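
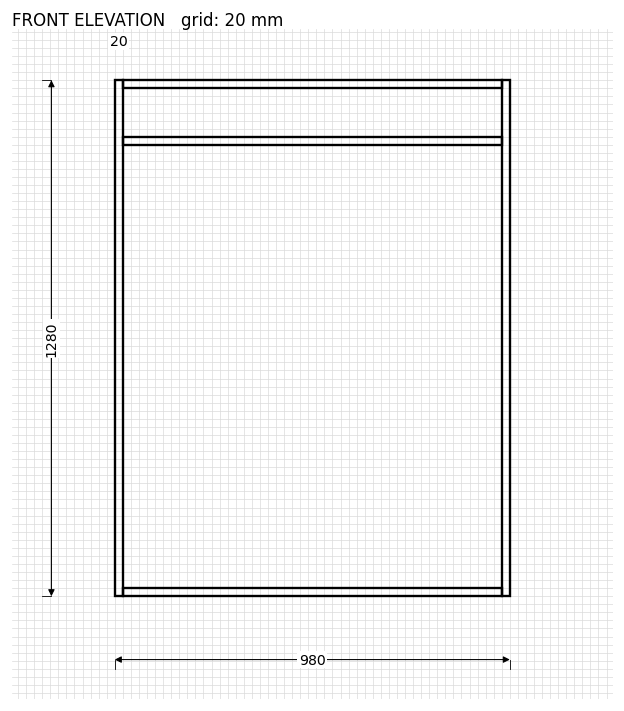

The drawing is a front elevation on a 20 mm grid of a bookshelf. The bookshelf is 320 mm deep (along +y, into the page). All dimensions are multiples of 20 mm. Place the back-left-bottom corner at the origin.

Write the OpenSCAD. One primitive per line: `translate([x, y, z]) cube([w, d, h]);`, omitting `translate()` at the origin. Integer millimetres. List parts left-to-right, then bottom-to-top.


cube([20, 320, 1280]);
translate([20, 0, 0]) cube([940, 320, 20]);
translate([20, 0, 1120]) cube([940, 320, 20]);
translate([20, 0, 1260]) cube([940, 320, 20]);
translate([960, 0, 0]) cube([20, 320, 1280]);


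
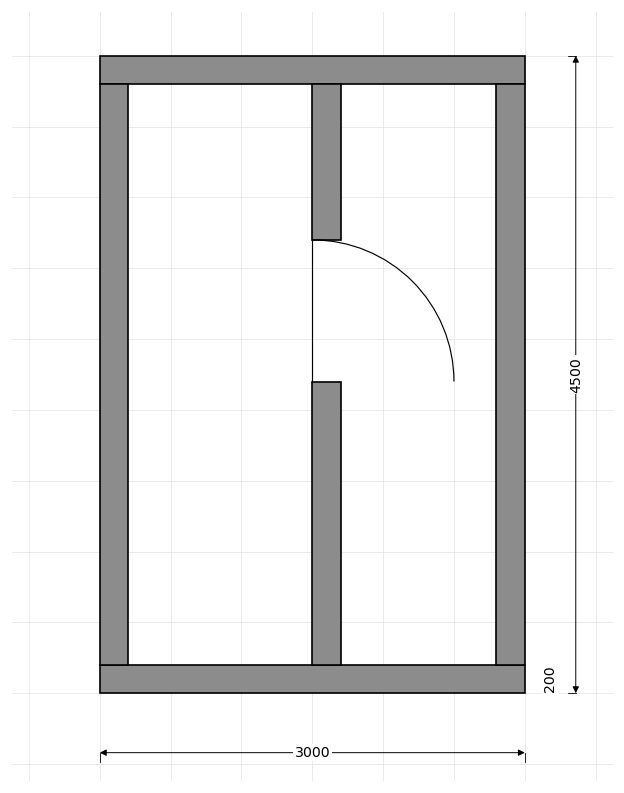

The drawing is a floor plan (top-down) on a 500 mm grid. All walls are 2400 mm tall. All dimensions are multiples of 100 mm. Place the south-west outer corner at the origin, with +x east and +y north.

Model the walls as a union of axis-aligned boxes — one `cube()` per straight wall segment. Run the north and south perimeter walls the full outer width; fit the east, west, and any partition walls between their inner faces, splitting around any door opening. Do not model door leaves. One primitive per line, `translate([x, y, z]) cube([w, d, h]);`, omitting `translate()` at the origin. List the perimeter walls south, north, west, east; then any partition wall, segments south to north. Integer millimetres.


cube([3000, 200, 2400]);
translate([0, 4300, 0]) cube([3000, 200, 2400]);
translate([0, 200, 0]) cube([200, 4100, 2400]);
translate([2800, 200, 0]) cube([200, 4100, 2400]);
translate([1500, 200, 0]) cube([200, 2000, 2400]);
translate([1500, 3200, 0]) cube([200, 1100, 2400]);


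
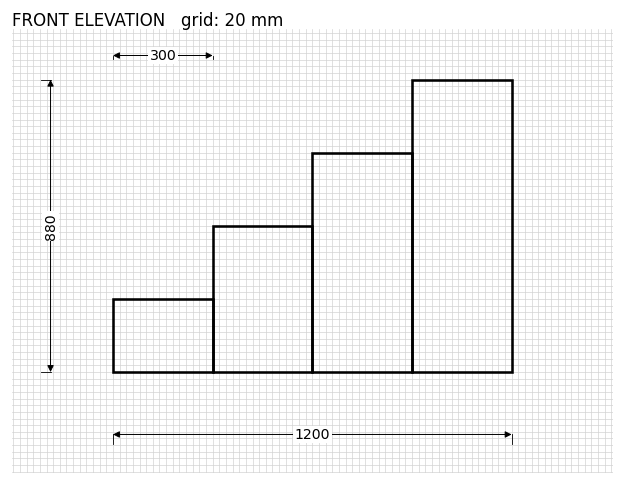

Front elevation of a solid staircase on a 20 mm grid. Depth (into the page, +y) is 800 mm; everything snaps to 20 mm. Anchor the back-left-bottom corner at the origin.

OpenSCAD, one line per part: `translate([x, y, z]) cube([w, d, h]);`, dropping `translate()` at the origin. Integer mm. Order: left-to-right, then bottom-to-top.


cube([300, 800, 220]);
translate([300, 0, 0]) cube([300, 800, 440]);
translate([600, 0, 0]) cube([300, 800, 660]);
translate([900, 0, 0]) cube([300, 800, 880]);


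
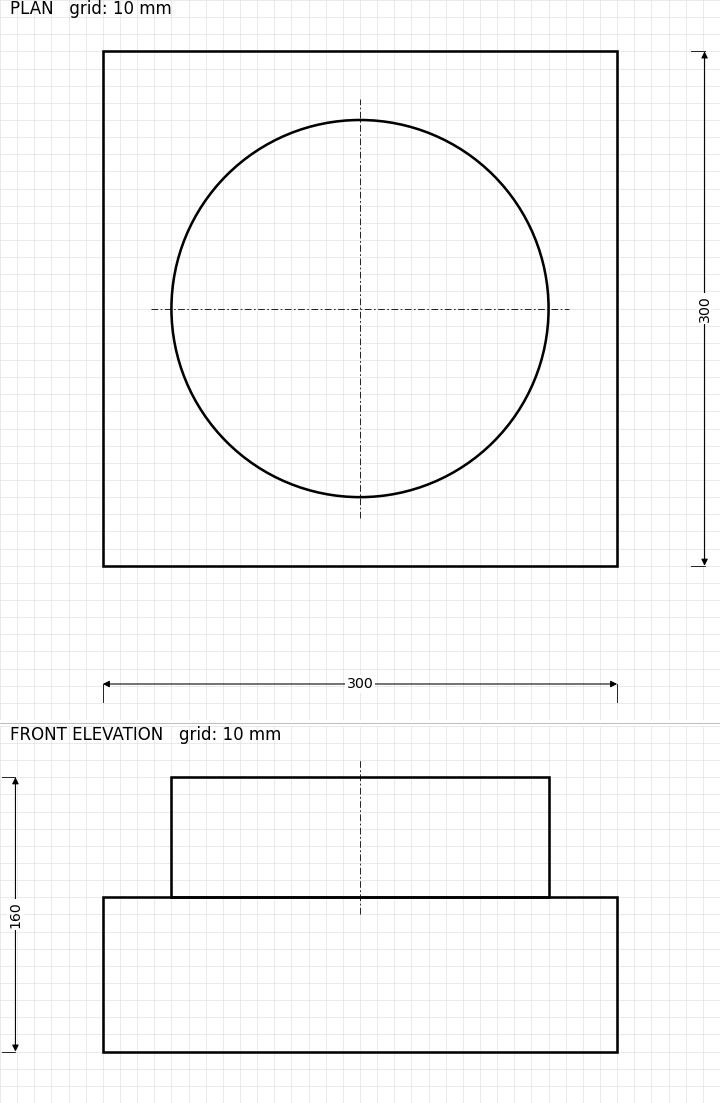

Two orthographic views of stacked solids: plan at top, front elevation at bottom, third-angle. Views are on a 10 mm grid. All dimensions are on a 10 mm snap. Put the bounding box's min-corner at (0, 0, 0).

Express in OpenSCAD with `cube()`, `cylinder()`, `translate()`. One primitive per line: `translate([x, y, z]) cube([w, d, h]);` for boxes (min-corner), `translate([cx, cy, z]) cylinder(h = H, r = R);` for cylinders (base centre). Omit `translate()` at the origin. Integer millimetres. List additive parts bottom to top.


cube([300, 300, 90]);
translate([150, 150, 90]) cylinder(h = 70, r = 110);


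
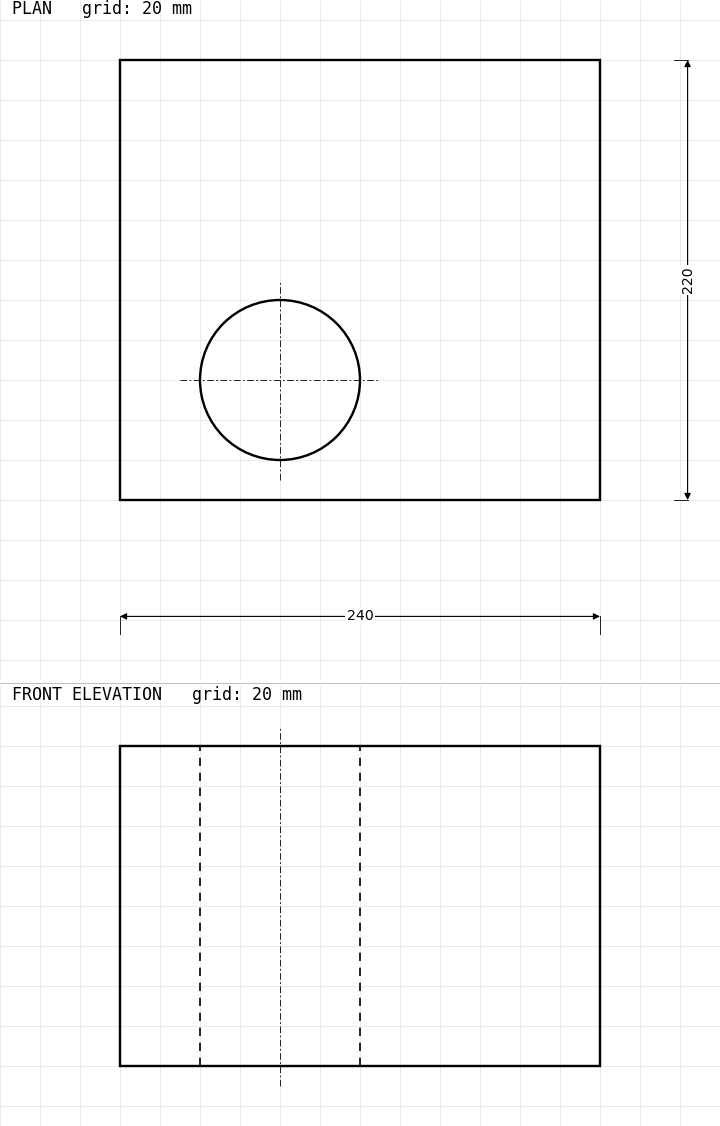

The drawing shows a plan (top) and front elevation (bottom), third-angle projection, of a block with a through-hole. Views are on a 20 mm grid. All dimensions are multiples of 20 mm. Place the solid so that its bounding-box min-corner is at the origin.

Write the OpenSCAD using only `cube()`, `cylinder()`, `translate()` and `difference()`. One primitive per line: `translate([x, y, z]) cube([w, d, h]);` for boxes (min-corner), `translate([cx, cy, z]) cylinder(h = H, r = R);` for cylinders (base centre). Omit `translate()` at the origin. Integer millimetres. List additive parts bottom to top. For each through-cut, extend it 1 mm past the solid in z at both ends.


difference() {
  cube([240, 220, 160]);
  translate([80, 60, -1]) cylinder(h = 162, r = 40);
}


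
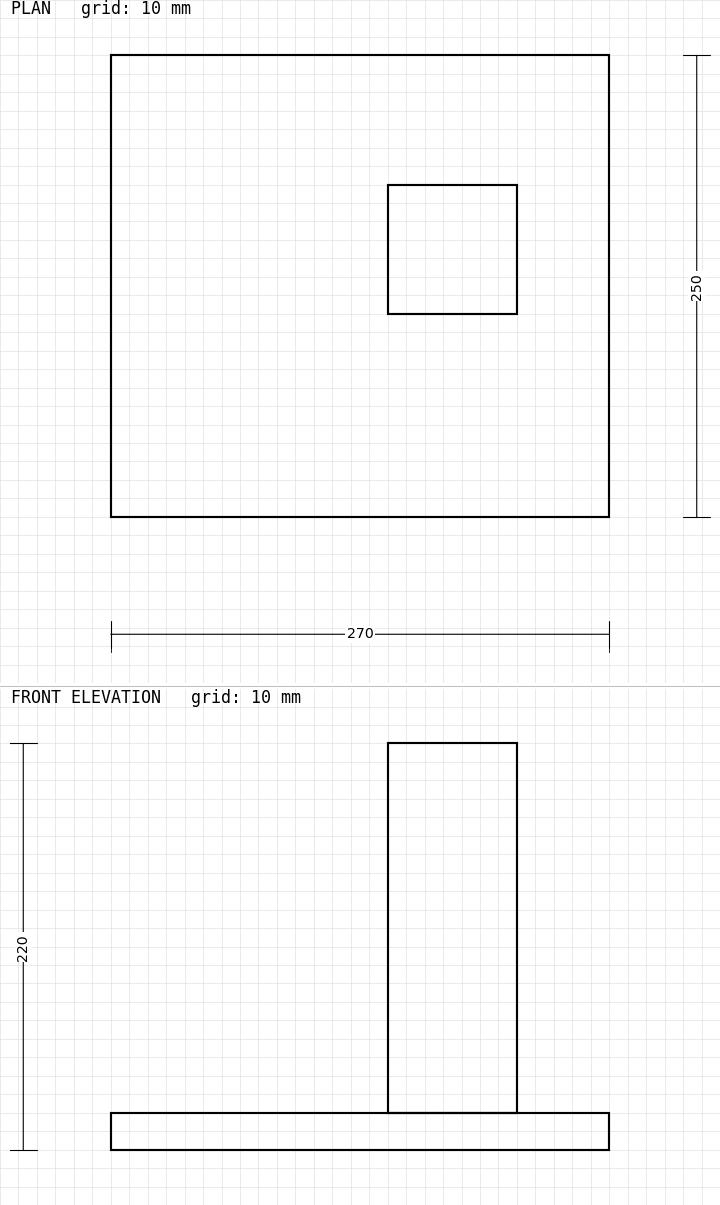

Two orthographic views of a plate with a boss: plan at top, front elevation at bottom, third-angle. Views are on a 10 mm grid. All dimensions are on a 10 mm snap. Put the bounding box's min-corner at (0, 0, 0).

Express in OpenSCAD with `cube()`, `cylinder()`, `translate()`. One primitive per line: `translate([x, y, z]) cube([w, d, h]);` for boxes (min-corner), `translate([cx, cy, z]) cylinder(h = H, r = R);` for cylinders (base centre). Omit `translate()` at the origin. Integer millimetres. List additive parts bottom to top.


cube([270, 250, 20]);
translate([150, 110, 20]) cube([70, 70, 200]);


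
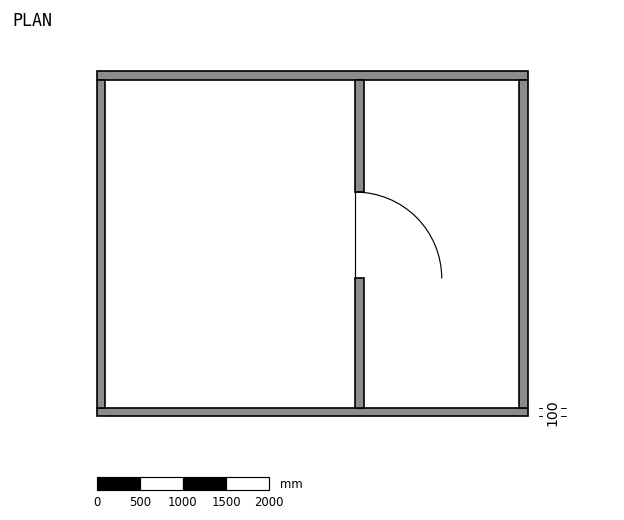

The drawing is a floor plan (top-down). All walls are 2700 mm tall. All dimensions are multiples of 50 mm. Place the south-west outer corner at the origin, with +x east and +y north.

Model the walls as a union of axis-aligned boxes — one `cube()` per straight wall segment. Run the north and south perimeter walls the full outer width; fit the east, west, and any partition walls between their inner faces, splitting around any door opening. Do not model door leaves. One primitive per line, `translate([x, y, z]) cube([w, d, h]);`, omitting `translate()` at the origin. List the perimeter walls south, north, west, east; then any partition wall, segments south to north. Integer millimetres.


cube([5000, 100, 2700]);
translate([0, 3900, 0]) cube([5000, 100, 2700]);
translate([0, 100, 0]) cube([100, 3800, 2700]);
translate([4900, 100, 0]) cube([100, 3800, 2700]);
translate([3000, 100, 0]) cube([100, 1500, 2700]);
translate([3000, 2600, 0]) cube([100, 1300, 2700]);


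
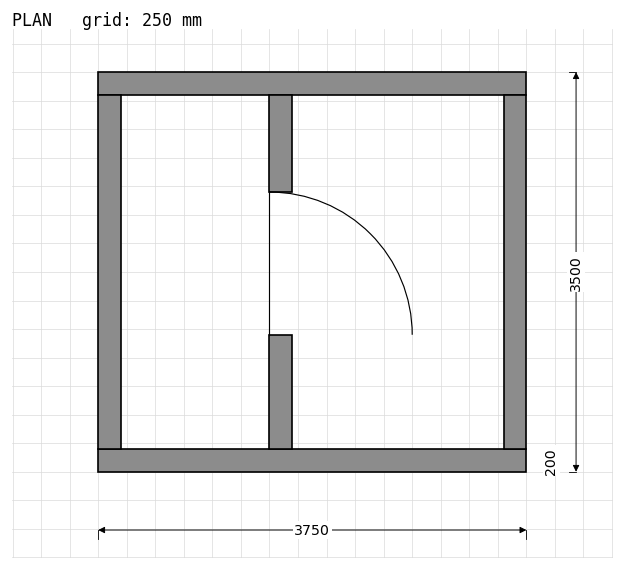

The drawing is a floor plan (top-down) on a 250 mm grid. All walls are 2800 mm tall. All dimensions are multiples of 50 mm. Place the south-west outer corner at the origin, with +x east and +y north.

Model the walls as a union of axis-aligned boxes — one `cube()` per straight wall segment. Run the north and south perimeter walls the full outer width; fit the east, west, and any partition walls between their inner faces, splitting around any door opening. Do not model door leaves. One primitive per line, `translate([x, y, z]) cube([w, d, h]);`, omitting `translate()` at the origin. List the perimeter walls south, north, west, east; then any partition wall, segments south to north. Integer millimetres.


cube([3750, 200, 2800]);
translate([0, 3300, 0]) cube([3750, 200, 2800]);
translate([0, 200, 0]) cube([200, 3100, 2800]);
translate([3550, 200, 0]) cube([200, 3100, 2800]);
translate([1500, 200, 0]) cube([200, 1000, 2800]);
translate([1500, 2450, 0]) cube([200, 850, 2800]);


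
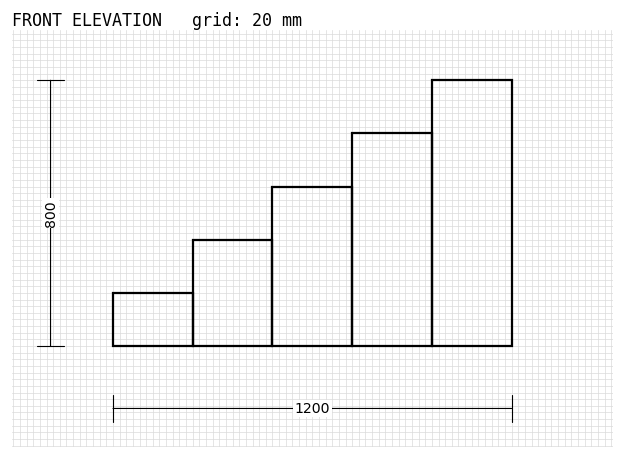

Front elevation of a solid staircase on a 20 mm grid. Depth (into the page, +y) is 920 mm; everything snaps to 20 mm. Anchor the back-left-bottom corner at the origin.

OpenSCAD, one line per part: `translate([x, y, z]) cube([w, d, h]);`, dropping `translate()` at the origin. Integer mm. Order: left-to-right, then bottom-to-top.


cube([240, 920, 160]);
translate([240, 0, 0]) cube([240, 920, 320]);
translate([480, 0, 0]) cube([240, 920, 480]);
translate([720, 0, 0]) cube([240, 920, 640]);
translate([960, 0, 0]) cube([240, 920, 800]);


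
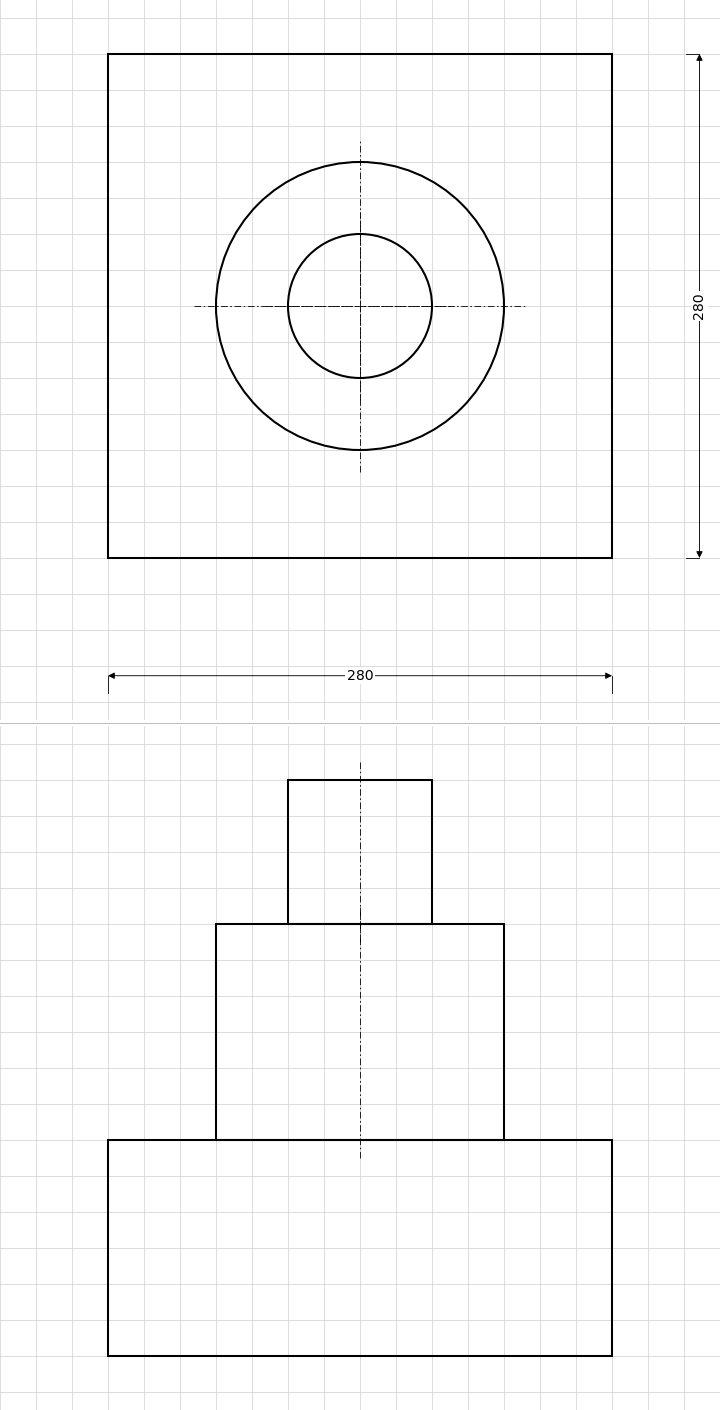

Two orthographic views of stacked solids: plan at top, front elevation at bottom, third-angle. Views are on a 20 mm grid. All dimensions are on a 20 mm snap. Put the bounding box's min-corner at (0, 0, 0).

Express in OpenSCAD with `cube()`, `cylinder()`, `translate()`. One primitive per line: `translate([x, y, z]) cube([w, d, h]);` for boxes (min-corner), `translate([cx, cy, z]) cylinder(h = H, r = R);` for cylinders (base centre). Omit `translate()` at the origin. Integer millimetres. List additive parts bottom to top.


cube([280, 280, 120]);
translate([140, 140, 120]) cylinder(h = 120, r = 80);
translate([140, 140, 240]) cylinder(h = 80, r = 40);


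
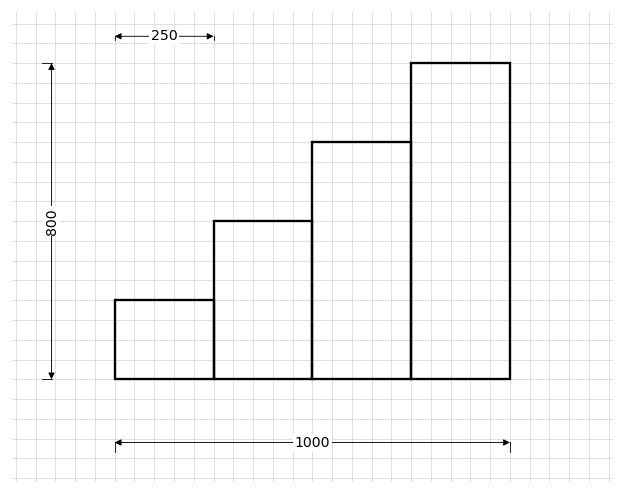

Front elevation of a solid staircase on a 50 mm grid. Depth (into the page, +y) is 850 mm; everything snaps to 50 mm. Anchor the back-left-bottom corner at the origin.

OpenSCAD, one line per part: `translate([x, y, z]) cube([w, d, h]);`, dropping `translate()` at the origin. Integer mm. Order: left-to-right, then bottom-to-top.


cube([250, 850, 200]);
translate([250, 0, 0]) cube([250, 850, 400]);
translate([500, 0, 0]) cube([250, 850, 600]);
translate([750, 0, 0]) cube([250, 850, 800]);


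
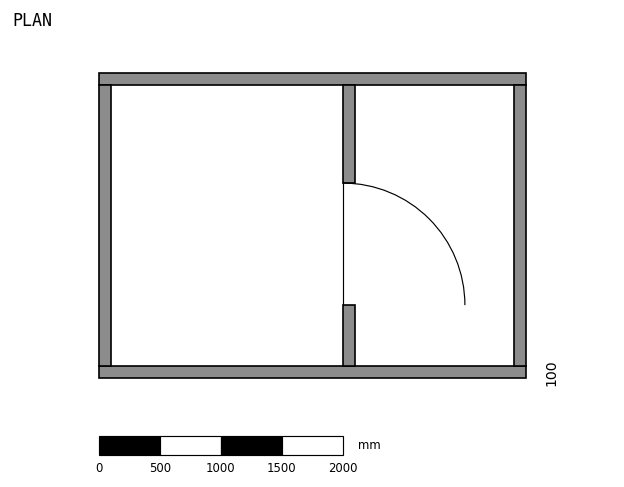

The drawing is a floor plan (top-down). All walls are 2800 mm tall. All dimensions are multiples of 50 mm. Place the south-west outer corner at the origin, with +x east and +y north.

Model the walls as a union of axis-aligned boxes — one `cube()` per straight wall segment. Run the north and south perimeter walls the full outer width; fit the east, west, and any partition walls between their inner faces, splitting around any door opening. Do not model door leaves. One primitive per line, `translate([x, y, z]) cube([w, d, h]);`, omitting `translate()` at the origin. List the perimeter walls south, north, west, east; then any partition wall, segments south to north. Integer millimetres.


cube([3500, 100, 2800]);
translate([0, 2400, 0]) cube([3500, 100, 2800]);
translate([0, 100, 0]) cube([100, 2300, 2800]);
translate([3400, 100, 0]) cube([100, 2300, 2800]);
translate([2000, 100, 0]) cube([100, 500, 2800]);
translate([2000, 1600, 0]) cube([100, 800, 2800]);


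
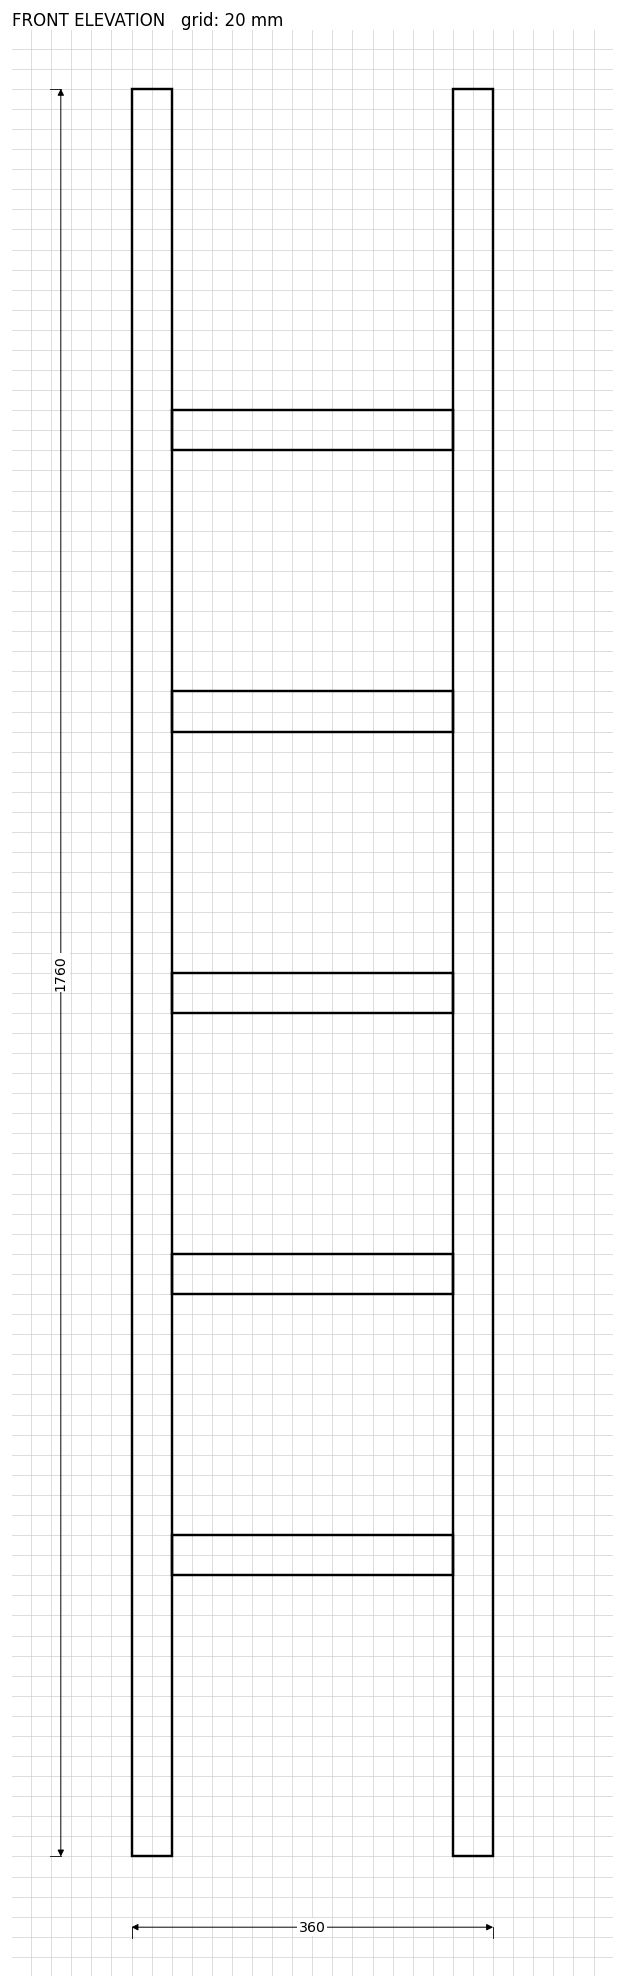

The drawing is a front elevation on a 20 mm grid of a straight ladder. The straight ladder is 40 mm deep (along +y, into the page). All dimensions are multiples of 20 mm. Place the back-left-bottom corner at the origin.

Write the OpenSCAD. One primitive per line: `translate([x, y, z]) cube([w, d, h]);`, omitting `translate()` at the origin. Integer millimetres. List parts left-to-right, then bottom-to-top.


cube([40, 40, 1760]);
translate([40, 0, 280]) cube([280, 40, 40]);
translate([40, 0, 560]) cube([280, 40, 40]);
translate([40, 0, 840]) cube([280, 40, 40]);
translate([40, 0, 1120]) cube([280, 40, 40]);
translate([40, 0, 1400]) cube([280, 40, 40]);
translate([320, 0, 0]) cube([40, 40, 1760]);


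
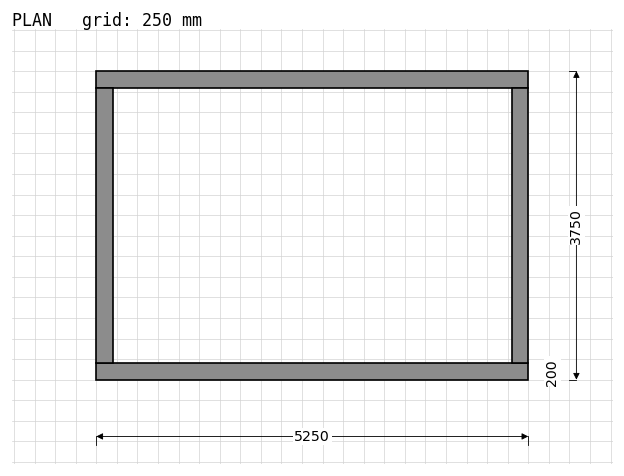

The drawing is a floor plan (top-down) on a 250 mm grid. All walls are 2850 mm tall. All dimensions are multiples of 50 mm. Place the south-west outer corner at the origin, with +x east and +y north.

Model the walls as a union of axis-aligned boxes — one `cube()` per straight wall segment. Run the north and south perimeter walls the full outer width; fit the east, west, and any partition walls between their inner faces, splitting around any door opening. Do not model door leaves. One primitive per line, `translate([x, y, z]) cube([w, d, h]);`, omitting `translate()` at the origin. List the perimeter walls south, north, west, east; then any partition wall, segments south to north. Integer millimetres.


cube([5250, 200, 2850]);
translate([0, 3550, 0]) cube([5250, 200, 2850]);
translate([0, 200, 0]) cube([200, 3350, 2850]);
translate([5050, 200, 0]) cube([200, 3350, 2850]);


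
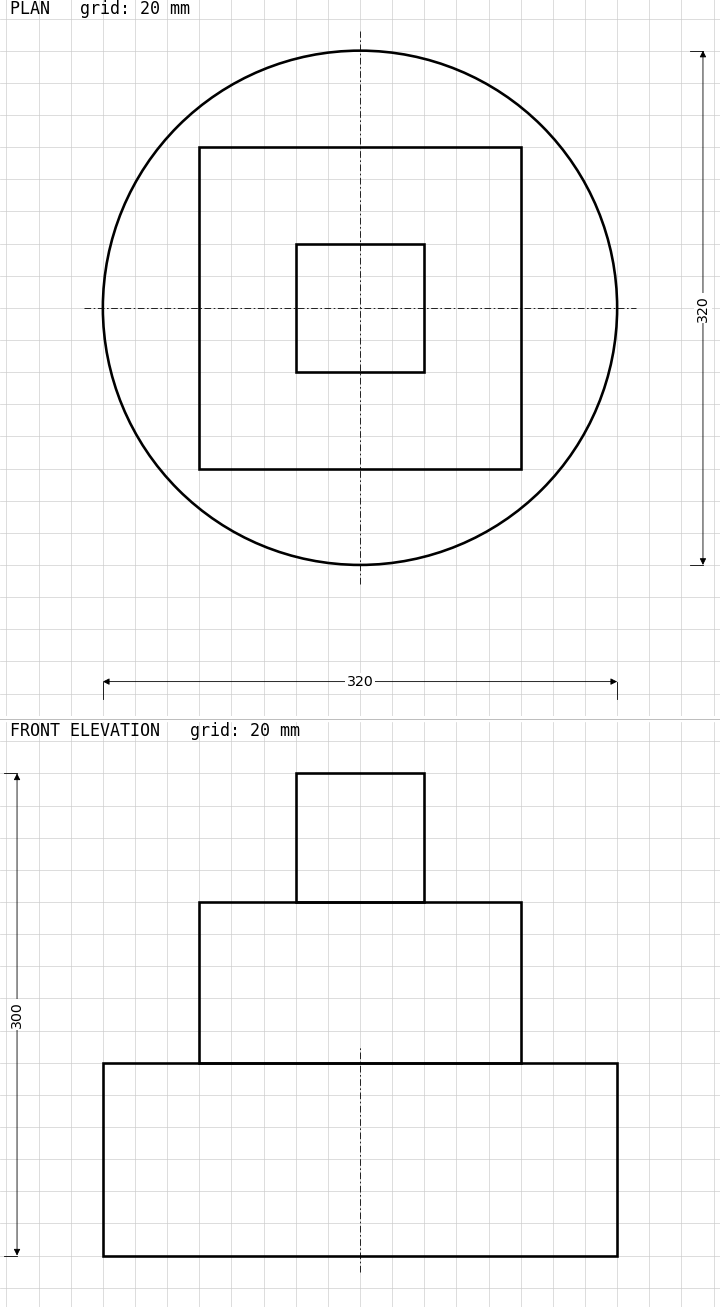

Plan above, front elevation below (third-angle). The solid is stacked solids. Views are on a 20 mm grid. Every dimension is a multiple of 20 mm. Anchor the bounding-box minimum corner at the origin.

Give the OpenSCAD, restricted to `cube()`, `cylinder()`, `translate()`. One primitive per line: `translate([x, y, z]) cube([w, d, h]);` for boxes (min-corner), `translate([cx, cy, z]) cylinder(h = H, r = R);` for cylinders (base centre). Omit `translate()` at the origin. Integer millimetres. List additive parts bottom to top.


translate([160, 160, 0]) cylinder(h = 120, r = 160);
translate([60, 60, 120]) cube([200, 200, 100]);
translate([120, 120, 220]) cube([80, 80, 80]);


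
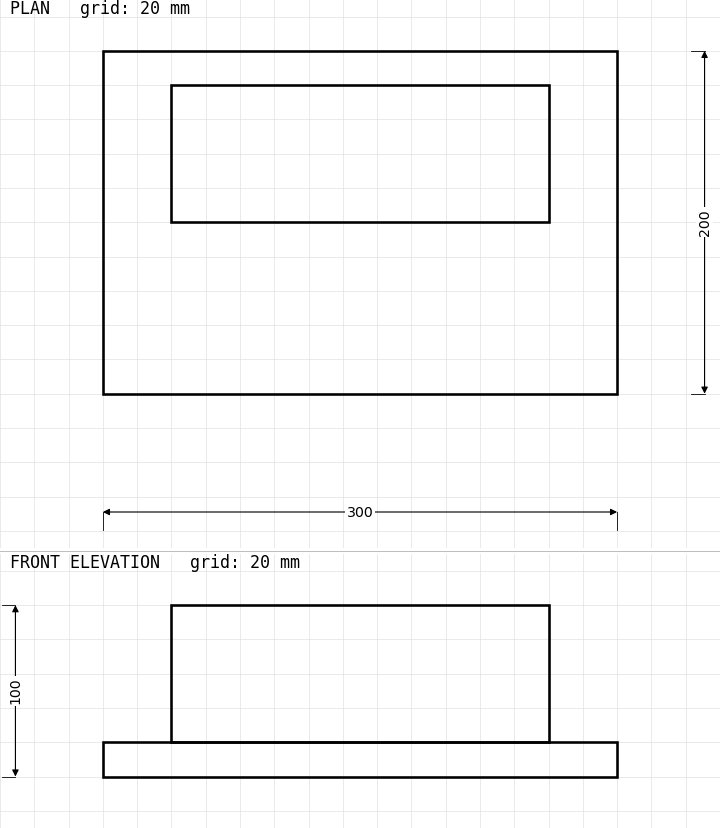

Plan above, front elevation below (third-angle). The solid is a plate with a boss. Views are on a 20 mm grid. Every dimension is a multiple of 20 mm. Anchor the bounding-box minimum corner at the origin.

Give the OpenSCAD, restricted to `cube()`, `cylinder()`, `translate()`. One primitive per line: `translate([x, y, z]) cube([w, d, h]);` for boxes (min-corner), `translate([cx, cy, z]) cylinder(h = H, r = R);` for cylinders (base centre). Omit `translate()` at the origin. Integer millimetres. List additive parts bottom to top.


cube([300, 200, 20]);
translate([40, 100, 20]) cube([220, 80, 80]);


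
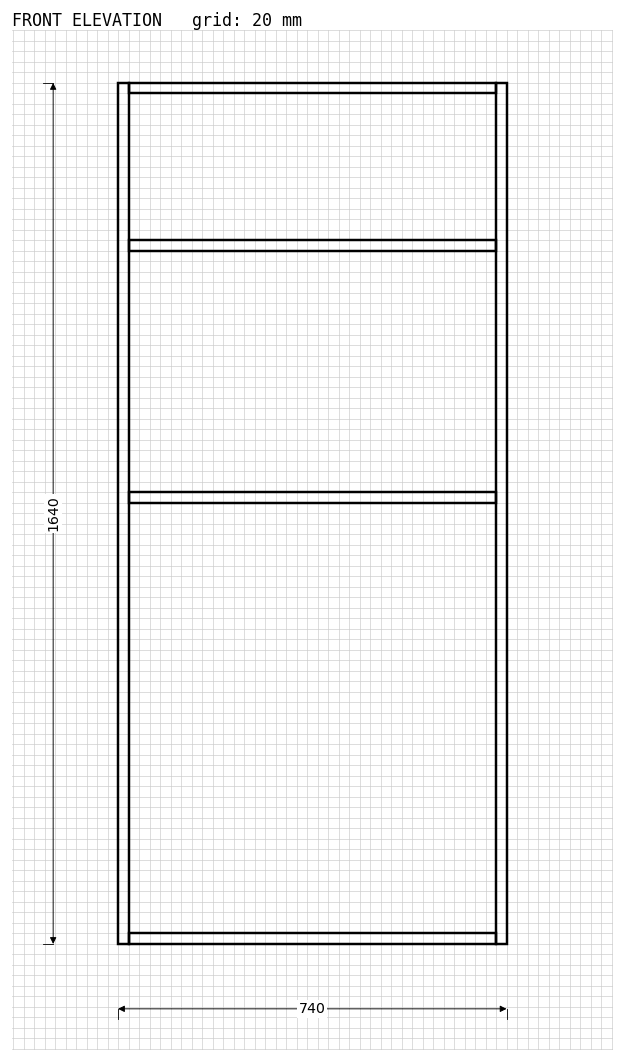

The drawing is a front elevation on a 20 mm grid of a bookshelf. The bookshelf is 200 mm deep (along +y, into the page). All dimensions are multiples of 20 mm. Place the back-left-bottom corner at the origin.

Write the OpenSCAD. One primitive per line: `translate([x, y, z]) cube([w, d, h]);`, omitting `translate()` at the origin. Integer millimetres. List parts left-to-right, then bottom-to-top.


cube([20, 200, 1640]);
translate([20, 0, 0]) cube([700, 200, 20]);
translate([20, 0, 840]) cube([700, 200, 20]);
translate([20, 0, 1320]) cube([700, 200, 20]);
translate([20, 0, 1620]) cube([700, 200, 20]);
translate([720, 0, 0]) cube([20, 200, 1640]);


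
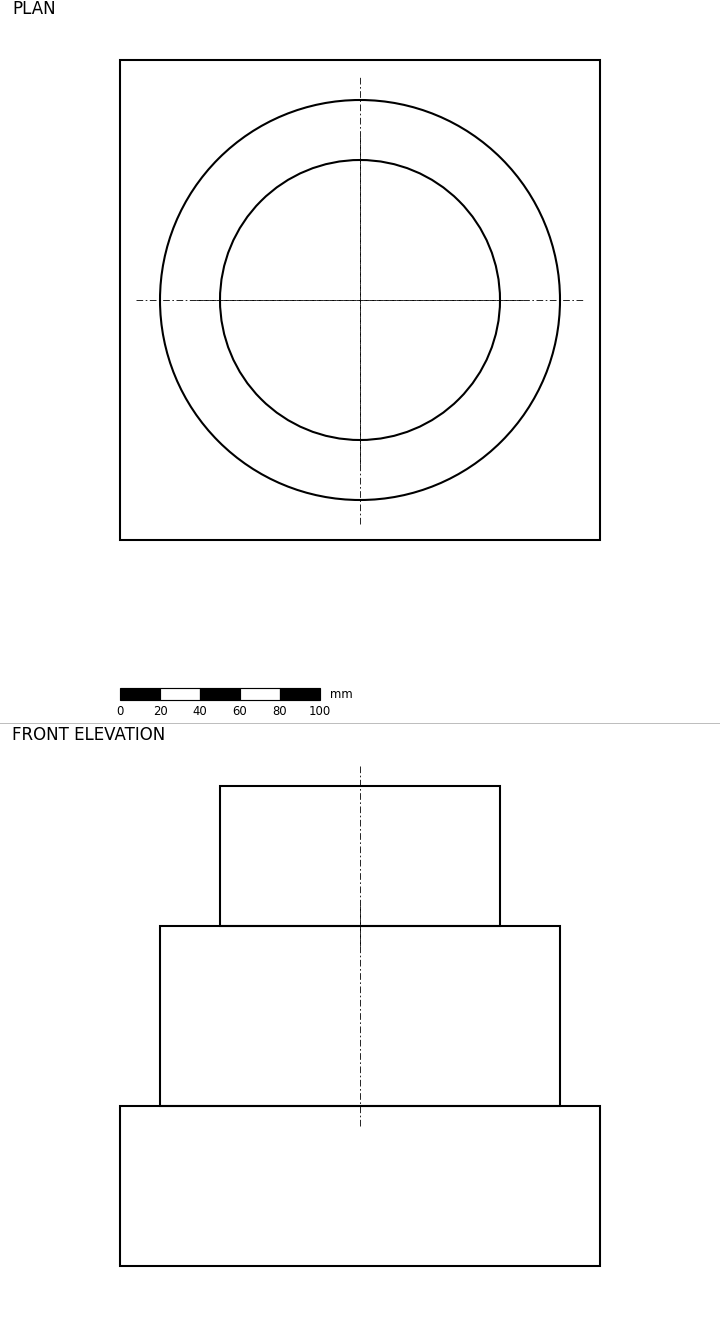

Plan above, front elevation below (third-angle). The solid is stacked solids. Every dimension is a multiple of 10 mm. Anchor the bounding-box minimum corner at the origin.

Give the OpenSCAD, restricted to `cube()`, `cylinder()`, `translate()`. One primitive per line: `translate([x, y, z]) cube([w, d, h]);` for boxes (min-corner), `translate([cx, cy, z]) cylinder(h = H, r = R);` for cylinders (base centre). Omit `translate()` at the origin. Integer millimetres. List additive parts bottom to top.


cube([240, 240, 80]);
translate([120, 120, 80]) cylinder(h = 90, r = 100);
translate([120, 120, 170]) cylinder(h = 70, r = 70);


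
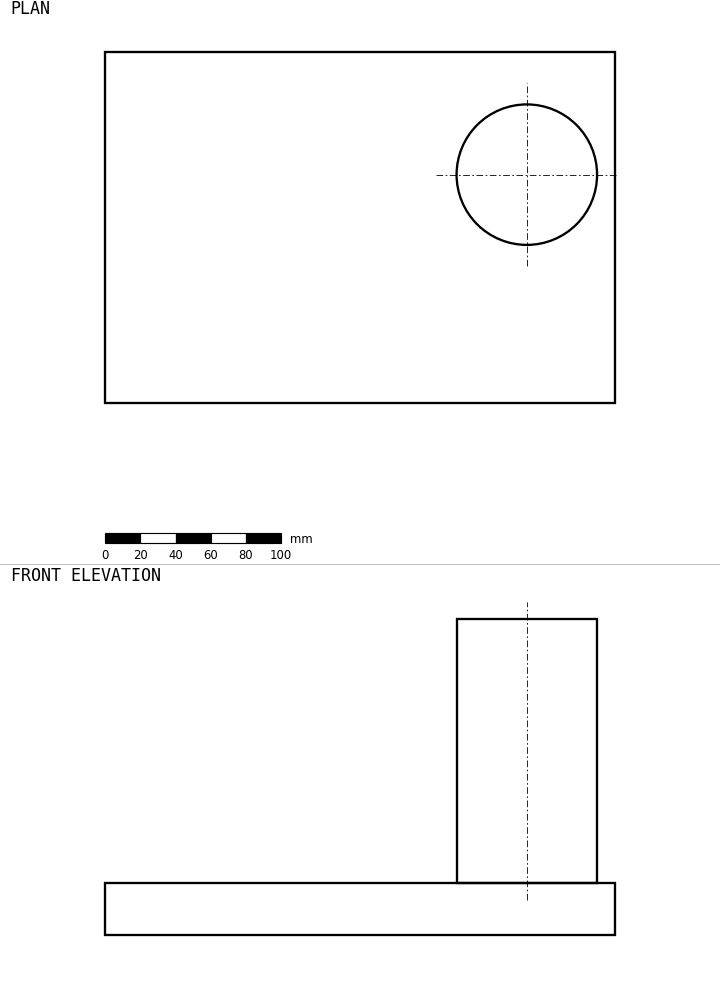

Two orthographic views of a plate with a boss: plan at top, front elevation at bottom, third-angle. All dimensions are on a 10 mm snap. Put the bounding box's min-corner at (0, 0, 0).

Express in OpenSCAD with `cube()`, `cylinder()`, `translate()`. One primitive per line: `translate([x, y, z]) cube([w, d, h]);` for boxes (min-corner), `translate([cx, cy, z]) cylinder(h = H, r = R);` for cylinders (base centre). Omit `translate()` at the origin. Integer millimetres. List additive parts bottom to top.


cube([290, 200, 30]);
translate([240, 130, 30]) cylinder(h = 150, r = 40);


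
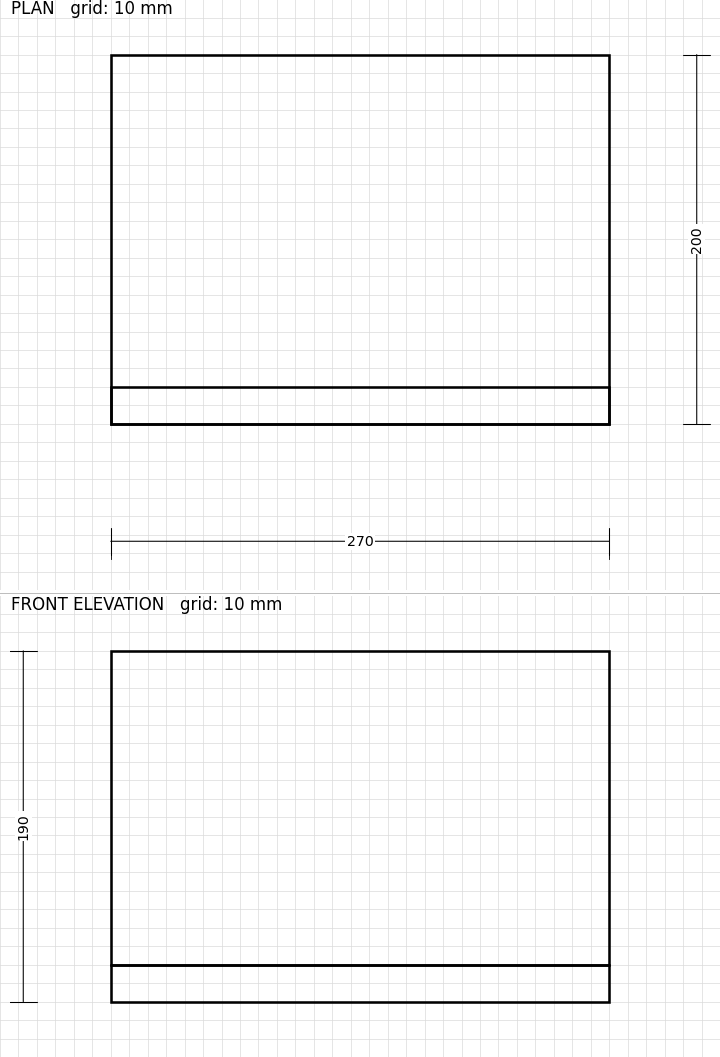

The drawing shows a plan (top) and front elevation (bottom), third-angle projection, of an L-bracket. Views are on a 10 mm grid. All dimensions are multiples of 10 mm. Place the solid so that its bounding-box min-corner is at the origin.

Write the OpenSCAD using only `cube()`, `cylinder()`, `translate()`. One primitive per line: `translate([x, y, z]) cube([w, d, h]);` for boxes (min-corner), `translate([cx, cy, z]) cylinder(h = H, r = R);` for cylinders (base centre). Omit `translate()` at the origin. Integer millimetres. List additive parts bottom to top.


cube([270, 200, 20]);
translate([0, 0, 20]) cube([270, 20, 170]);


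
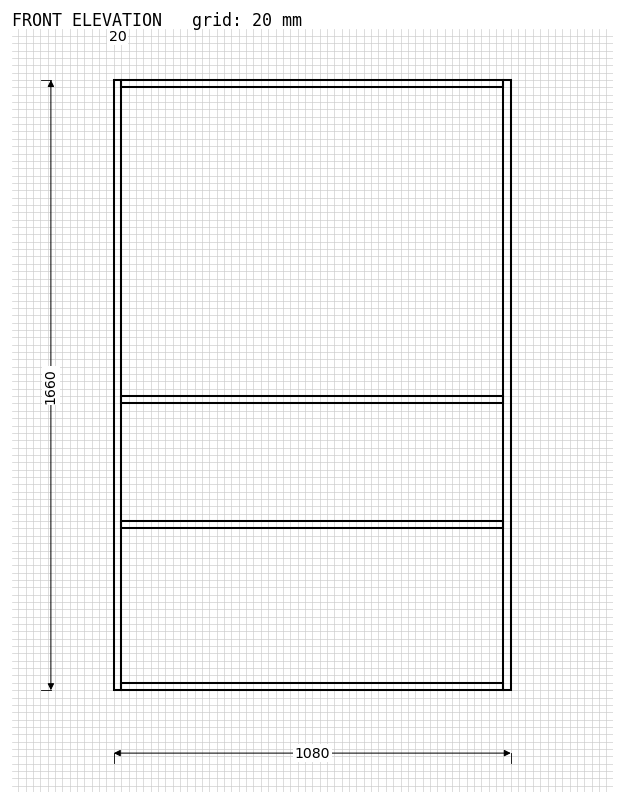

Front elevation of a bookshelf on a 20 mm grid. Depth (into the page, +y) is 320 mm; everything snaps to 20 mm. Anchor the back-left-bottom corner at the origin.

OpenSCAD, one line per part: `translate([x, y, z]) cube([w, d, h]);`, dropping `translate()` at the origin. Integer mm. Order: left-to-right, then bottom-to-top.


cube([20, 320, 1660]);
translate([20, 0, 0]) cube([1040, 320, 20]);
translate([20, 0, 440]) cube([1040, 320, 20]);
translate([20, 0, 780]) cube([1040, 320, 20]);
translate([20, 0, 1640]) cube([1040, 320, 20]);
translate([1060, 0, 0]) cube([20, 320, 1660]);


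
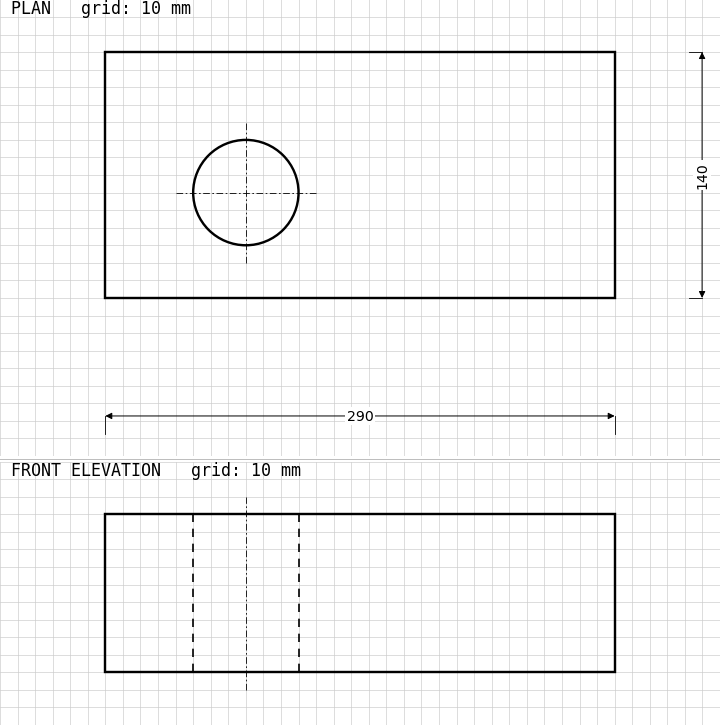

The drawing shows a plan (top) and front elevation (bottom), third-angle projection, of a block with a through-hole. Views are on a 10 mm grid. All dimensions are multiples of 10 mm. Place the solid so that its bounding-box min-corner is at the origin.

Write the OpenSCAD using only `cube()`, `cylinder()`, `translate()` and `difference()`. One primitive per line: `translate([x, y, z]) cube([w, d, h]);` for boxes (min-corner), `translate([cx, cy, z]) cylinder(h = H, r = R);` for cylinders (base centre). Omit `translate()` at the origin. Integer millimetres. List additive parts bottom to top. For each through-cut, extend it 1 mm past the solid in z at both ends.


difference() {
  cube([290, 140, 90]);
  translate([80, 60, -1]) cylinder(h = 92, r = 30);
}


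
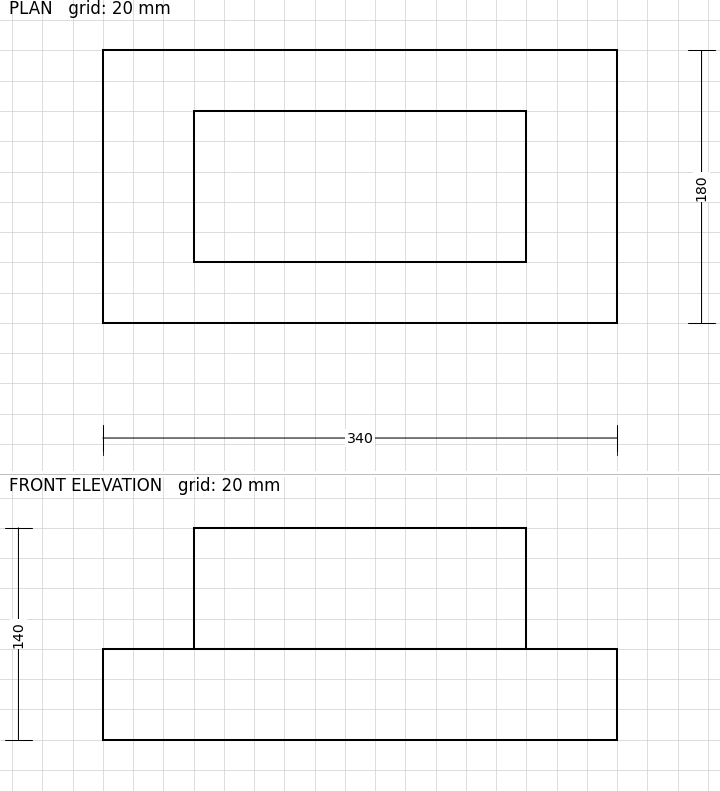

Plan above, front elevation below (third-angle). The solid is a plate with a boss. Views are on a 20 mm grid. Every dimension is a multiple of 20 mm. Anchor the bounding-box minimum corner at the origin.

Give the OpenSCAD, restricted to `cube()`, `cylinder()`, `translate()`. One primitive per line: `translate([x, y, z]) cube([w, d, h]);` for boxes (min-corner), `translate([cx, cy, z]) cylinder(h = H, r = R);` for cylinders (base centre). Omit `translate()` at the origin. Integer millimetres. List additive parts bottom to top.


cube([340, 180, 60]);
translate([60, 40, 60]) cube([220, 100, 80]);


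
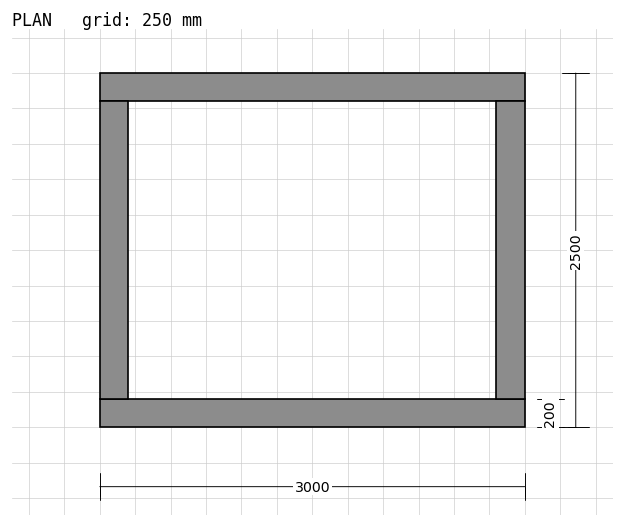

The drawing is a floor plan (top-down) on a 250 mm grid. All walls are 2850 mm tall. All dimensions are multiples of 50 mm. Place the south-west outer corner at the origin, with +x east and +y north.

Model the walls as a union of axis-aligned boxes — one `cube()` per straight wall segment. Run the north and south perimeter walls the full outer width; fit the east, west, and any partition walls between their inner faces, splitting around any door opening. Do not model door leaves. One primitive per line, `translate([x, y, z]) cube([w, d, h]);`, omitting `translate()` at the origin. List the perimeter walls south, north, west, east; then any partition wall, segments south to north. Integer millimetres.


cube([3000, 200, 2850]);
translate([0, 2300, 0]) cube([3000, 200, 2850]);
translate([0, 200, 0]) cube([200, 2100, 2850]);
translate([2800, 200, 0]) cube([200, 2100, 2850]);


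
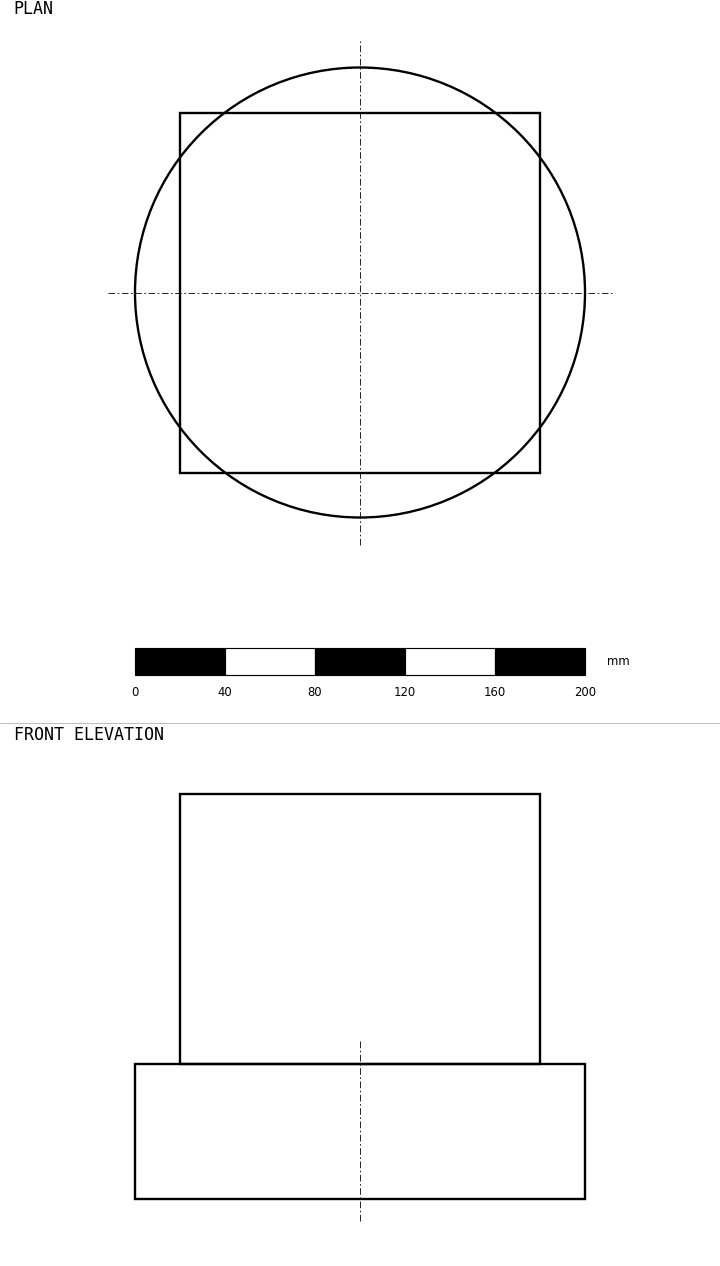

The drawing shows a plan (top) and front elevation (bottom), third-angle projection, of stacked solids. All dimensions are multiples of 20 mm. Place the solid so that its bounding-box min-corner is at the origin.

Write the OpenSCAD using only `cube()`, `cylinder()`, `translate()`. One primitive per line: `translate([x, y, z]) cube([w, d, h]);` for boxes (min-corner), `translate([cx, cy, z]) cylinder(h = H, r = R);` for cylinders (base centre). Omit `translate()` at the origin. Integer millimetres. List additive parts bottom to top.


translate([100, 100, 0]) cylinder(h = 60, r = 100);
translate([20, 20, 60]) cube([160, 160, 120]);


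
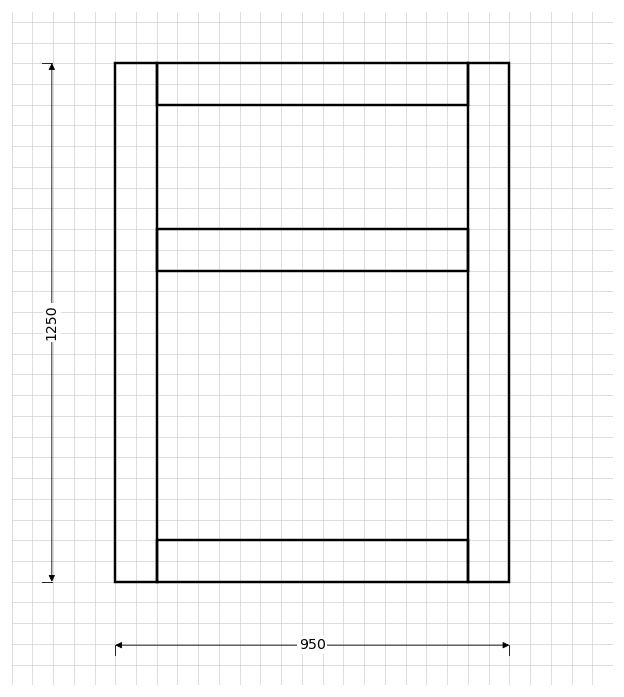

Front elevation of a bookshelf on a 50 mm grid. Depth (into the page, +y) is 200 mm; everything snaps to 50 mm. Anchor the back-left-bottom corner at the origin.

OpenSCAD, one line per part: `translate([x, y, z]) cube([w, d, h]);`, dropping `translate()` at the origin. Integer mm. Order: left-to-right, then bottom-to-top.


cube([100, 200, 1250]);
translate([100, 0, 0]) cube([750, 200, 100]);
translate([100, 0, 750]) cube([750, 200, 100]);
translate([100, 0, 1150]) cube([750, 200, 100]);
translate([850, 0, 0]) cube([100, 200, 1250]);


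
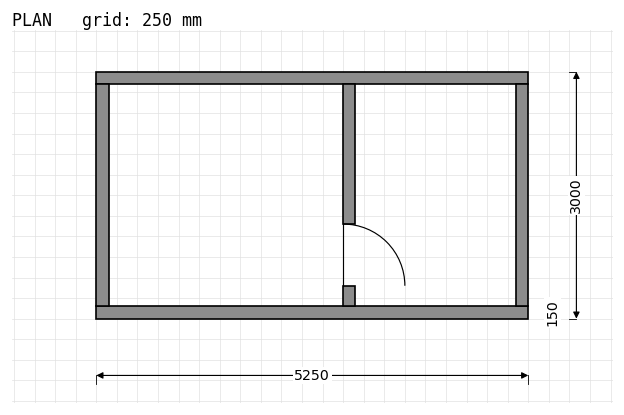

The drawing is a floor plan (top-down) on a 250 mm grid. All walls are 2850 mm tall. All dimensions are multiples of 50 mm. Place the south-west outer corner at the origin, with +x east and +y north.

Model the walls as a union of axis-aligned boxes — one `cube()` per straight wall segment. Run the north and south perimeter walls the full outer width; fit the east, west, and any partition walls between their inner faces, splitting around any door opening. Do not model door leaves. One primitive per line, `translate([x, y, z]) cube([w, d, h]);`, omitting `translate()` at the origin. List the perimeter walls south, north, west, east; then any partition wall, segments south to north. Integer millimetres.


cube([5250, 150, 2850]);
translate([0, 2850, 0]) cube([5250, 150, 2850]);
translate([0, 150, 0]) cube([150, 2700, 2850]);
translate([5100, 150, 0]) cube([150, 2700, 2850]);
translate([3000, 150, 0]) cube([150, 250, 2850]);
translate([3000, 1150, 0]) cube([150, 1700, 2850]);


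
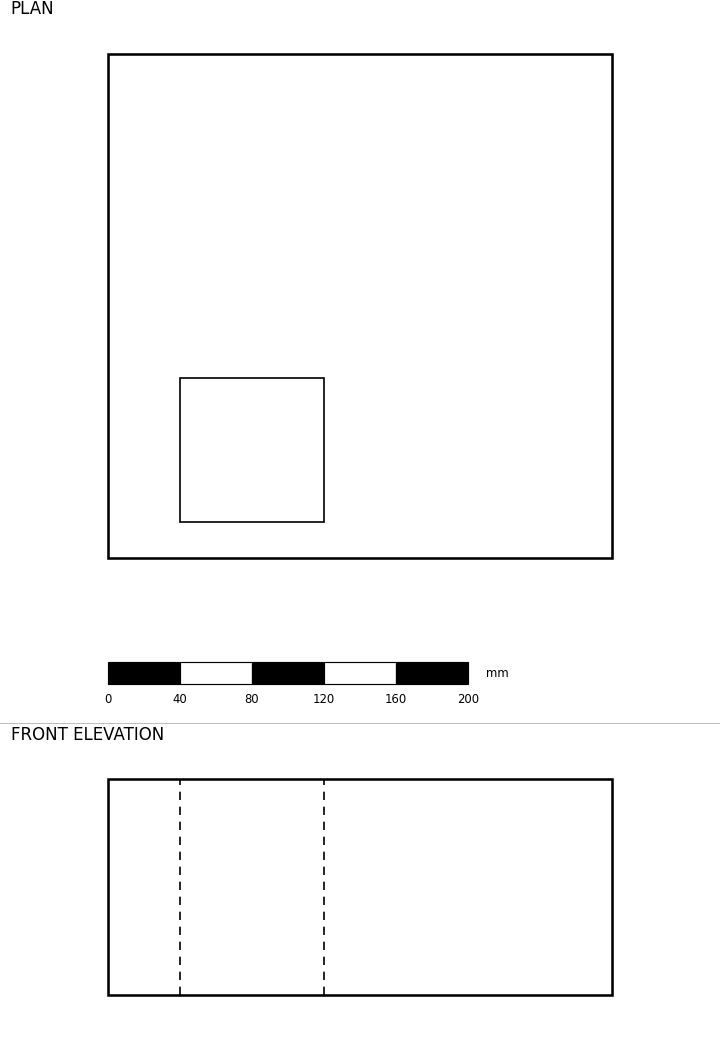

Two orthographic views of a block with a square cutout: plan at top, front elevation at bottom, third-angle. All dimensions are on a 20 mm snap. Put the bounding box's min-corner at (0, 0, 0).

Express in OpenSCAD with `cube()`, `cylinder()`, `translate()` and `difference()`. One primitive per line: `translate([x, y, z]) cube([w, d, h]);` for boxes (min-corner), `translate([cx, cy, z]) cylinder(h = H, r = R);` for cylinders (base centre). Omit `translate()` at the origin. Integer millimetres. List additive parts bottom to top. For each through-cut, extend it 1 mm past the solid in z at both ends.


difference() {
  cube([280, 280, 120]);
  translate([40, 20, -1]) cube([80, 80, 122]);
}


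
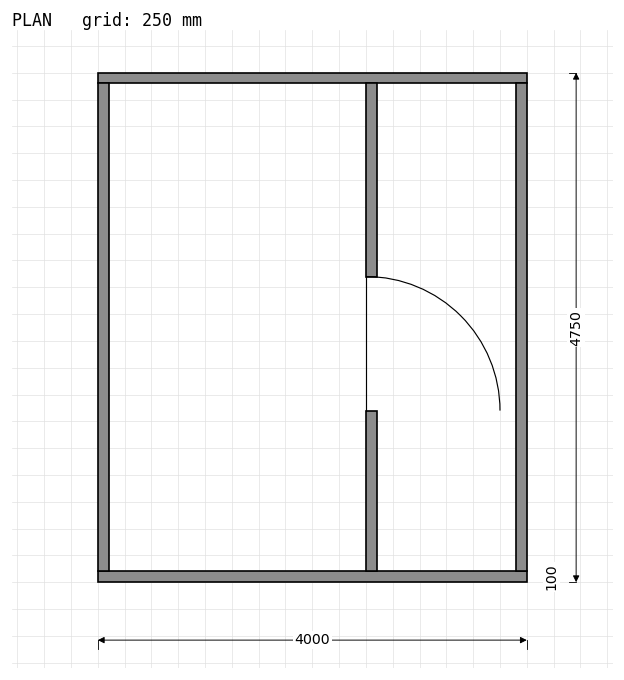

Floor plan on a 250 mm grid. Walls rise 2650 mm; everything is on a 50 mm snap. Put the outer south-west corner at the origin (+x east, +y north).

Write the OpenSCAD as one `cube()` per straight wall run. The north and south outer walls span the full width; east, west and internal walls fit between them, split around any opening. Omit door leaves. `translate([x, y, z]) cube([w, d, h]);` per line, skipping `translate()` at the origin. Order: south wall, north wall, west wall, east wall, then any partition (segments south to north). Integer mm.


cube([4000, 100, 2650]);
translate([0, 4650, 0]) cube([4000, 100, 2650]);
translate([0, 100, 0]) cube([100, 4550, 2650]);
translate([3900, 100, 0]) cube([100, 4550, 2650]);
translate([2500, 100, 0]) cube([100, 1500, 2650]);
translate([2500, 2850, 0]) cube([100, 1800, 2650]);


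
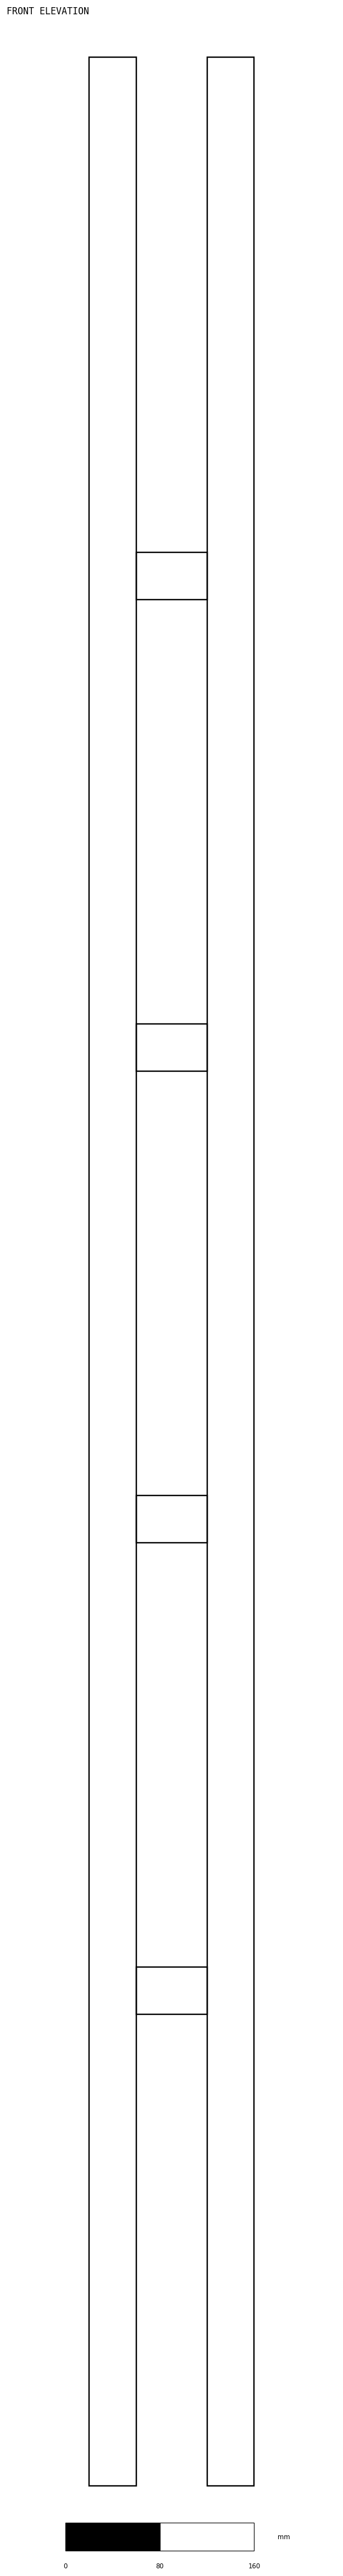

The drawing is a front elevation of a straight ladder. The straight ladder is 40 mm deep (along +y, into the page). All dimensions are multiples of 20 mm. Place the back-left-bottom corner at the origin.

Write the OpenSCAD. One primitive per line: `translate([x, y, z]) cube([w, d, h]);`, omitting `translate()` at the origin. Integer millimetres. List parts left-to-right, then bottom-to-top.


cube([40, 40, 2060]);
translate([40, 0, 400]) cube([60, 40, 40]);
translate([40, 0, 800]) cube([60, 40, 40]);
translate([40, 0, 1200]) cube([60, 40, 40]);
translate([40, 0, 1600]) cube([60, 40, 40]);
translate([100, 0, 0]) cube([40, 40, 2060]);


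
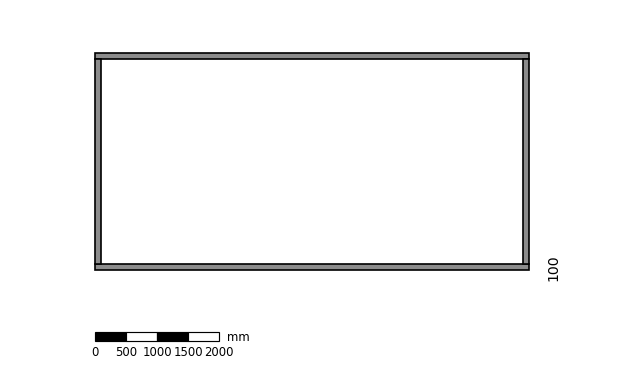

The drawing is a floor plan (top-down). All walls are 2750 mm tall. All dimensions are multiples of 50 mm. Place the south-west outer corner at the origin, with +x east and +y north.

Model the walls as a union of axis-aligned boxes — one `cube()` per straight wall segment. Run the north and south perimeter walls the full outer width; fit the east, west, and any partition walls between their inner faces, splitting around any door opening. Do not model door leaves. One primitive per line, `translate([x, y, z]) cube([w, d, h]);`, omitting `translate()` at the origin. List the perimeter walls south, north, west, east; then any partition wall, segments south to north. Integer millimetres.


cube([7000, 100, 2750]);
translate([0, 3400, 0]) cube([7000, 100, 2750]);
translate([0, 100, 0]) cube([100, 3300, 2750]);
translate([6900, 100, 0]) cube([100, 3300, 2750]);


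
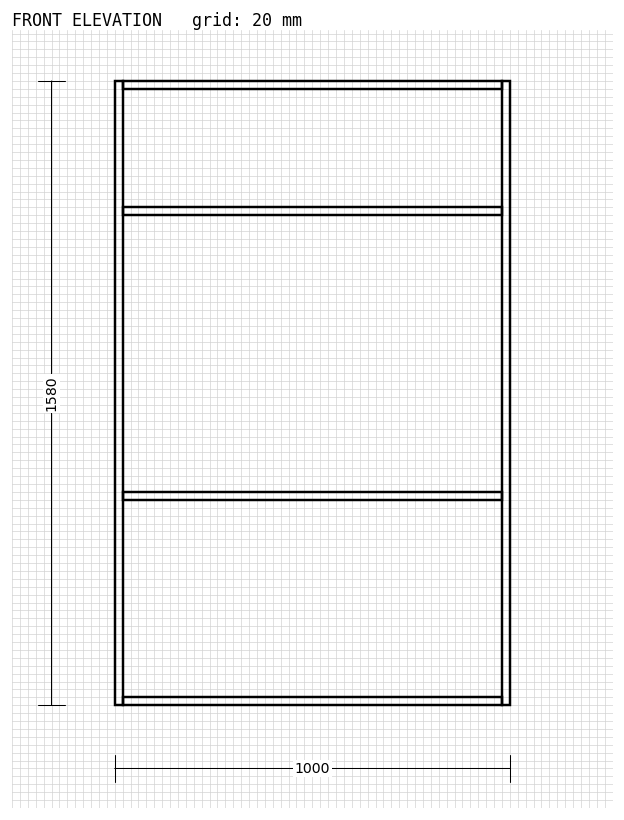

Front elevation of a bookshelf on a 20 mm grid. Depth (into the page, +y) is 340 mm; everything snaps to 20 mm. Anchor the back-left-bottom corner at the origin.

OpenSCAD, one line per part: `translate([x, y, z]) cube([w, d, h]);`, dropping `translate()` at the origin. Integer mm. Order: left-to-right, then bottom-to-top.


cube([20, 340, 1580]);
translate([20, 0, 0]) cube([960, 340, 20]);
translate([20, 0, 520]) cube([960, 340, 20]);
translate([20, 0, 1240]) cube([960, 340, 20]);
translate([20, 0, 1560]) cube([960, 340, 20]);
translate([980, 0, 0]) cube([20, 340, 1580]);


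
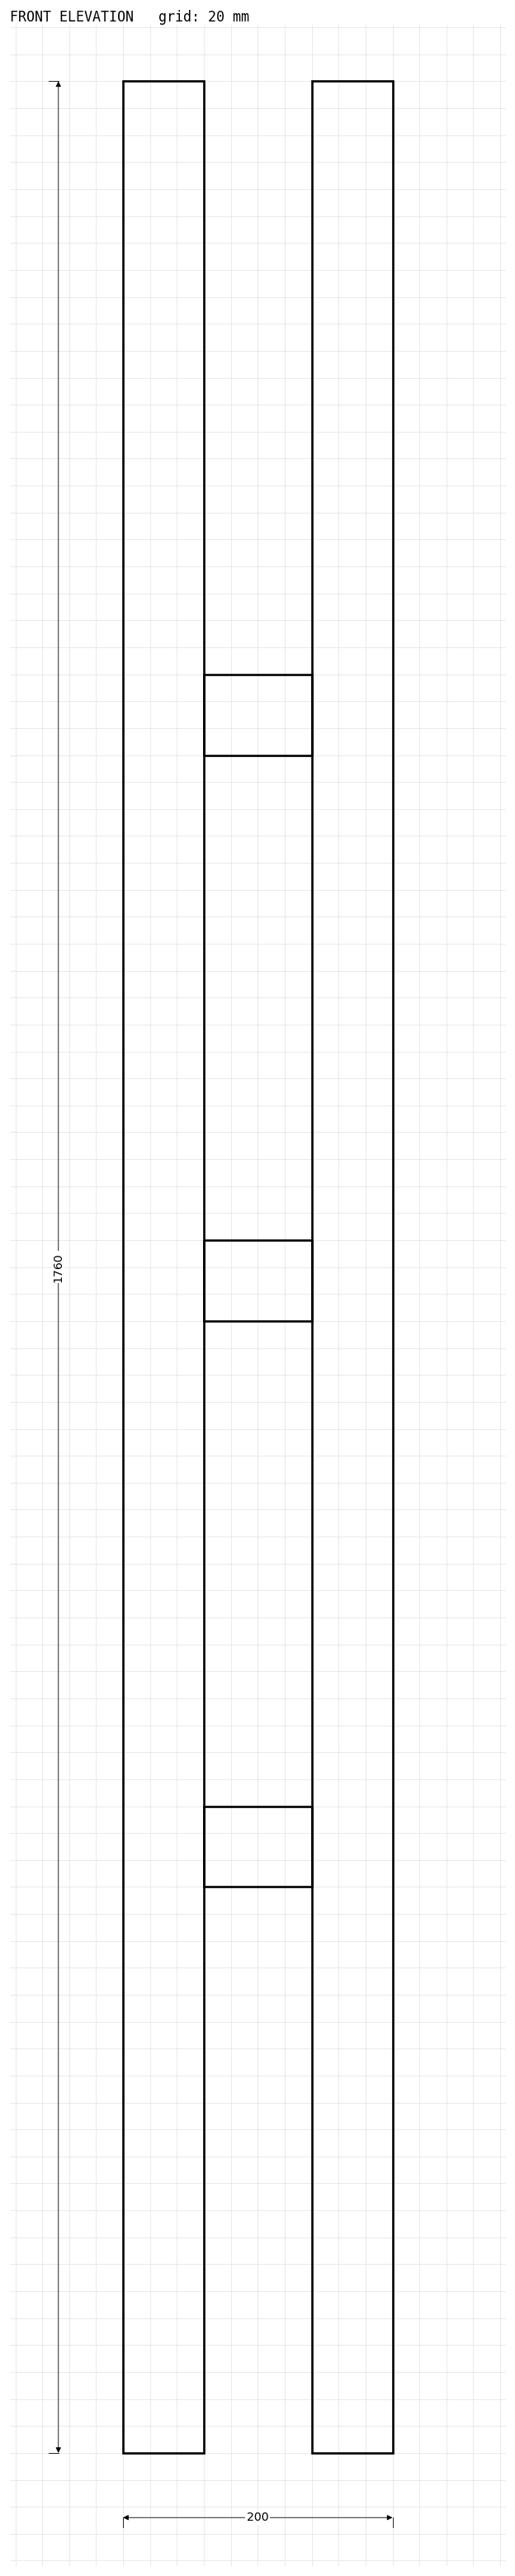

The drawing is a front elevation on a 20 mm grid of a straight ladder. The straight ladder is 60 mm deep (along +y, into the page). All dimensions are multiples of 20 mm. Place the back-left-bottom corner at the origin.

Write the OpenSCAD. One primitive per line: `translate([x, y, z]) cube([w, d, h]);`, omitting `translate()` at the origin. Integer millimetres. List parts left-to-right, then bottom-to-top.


cube([60, 60, 1760]);
translate([60, 0, 420]) cube([80, 60, 60]);
translate([60, 0, 840]) cube([80, 60, 60]);
translate([60, 0, 1260]) cube([80, 60, 60]);
translate([140, 0, 0]) cube([60, 60, 1760]);


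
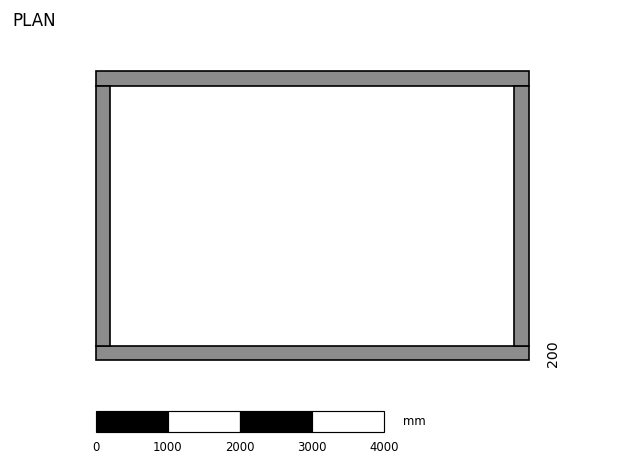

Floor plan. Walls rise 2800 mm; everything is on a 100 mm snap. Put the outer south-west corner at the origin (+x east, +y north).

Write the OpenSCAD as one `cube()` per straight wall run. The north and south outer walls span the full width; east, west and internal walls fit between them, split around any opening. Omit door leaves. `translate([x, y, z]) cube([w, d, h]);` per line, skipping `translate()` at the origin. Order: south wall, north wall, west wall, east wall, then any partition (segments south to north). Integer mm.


cube([6000, 200, 2800]);
translate([0, 3800, 0]) cube([6000, 200, 2800]);
translate([0, 200, 0]) cube([200, 3600, 2800]);
translate([5800, 200, 0]) cube([200, 3600, 2800]);


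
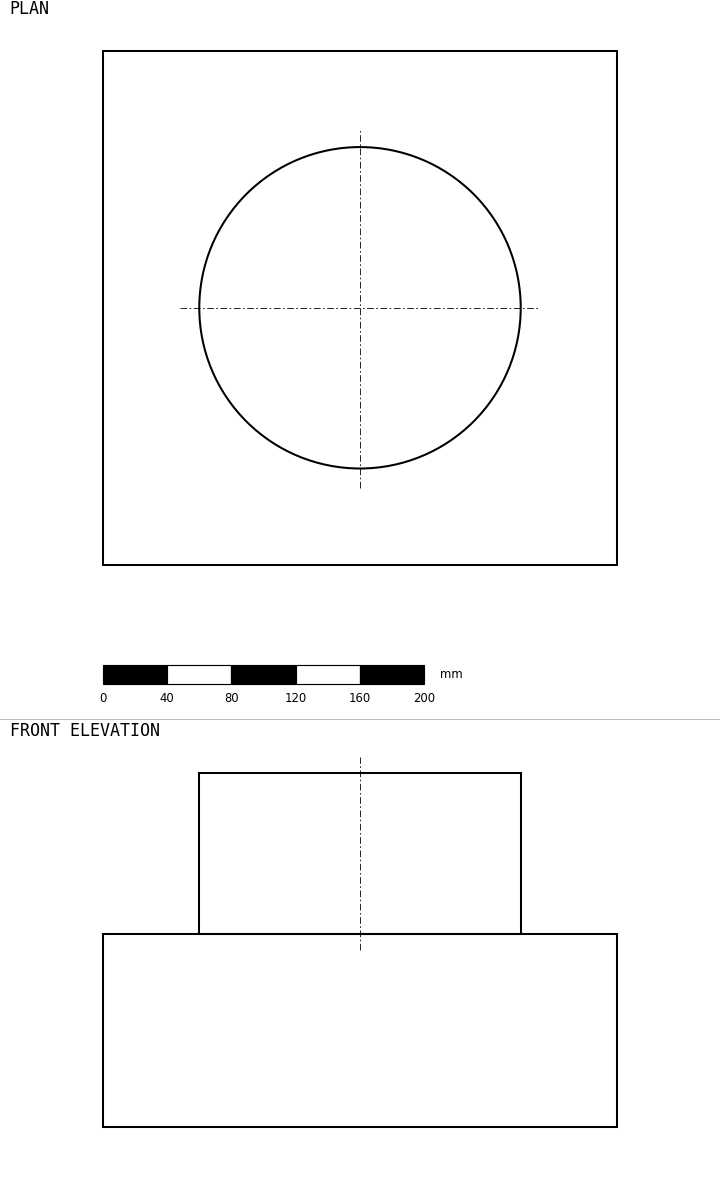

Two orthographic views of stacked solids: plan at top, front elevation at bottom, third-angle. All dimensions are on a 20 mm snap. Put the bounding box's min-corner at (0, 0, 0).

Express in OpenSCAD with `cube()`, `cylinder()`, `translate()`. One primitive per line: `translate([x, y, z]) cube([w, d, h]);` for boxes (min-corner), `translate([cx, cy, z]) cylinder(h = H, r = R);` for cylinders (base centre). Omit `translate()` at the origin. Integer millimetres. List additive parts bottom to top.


cube([320, 320, 120]);
translate([160, 160, 120]) cylinder(h = 100, r = 100);


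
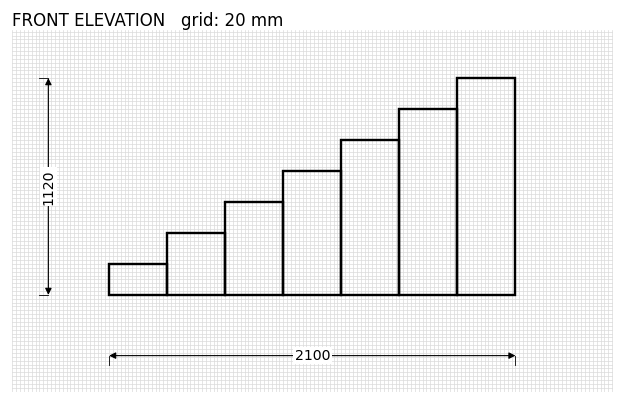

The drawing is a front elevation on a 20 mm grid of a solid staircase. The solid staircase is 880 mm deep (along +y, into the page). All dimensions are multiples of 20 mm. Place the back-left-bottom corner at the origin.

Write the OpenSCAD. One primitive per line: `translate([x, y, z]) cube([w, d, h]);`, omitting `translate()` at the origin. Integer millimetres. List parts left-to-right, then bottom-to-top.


cube([300, 880, 160]);
translate([300, 0, 0]) cube([300, 880, 320]);
translate([600, 0, 0]) cube([300, 880, 480]);
translate([900, 0, 0]) cube([300, 880, 640]);
translate([1200, 0, 0]) cube([300, 880, 800]);
translate([1500, 0, 0]) cube([300, 880, 960]);
translate([1800, 0, 0]) cube([300, 880, 1120]);


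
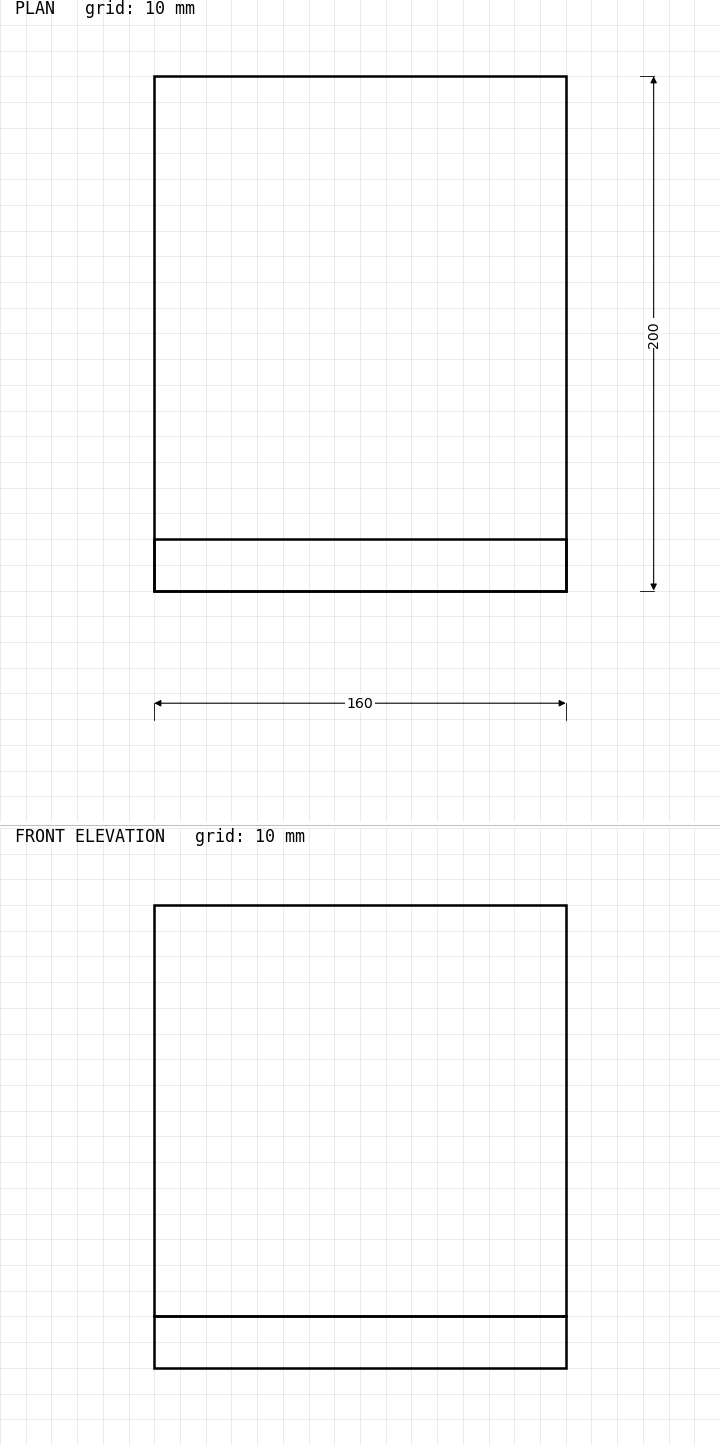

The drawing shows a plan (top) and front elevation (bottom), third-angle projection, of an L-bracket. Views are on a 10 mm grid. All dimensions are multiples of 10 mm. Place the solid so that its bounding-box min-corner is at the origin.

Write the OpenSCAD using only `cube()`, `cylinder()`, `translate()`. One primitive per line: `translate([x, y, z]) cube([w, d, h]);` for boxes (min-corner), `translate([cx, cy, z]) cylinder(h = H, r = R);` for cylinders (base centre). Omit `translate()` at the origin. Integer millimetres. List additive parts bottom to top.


cube([160, 200, 20]);
translate([0, 0, 20]) cube([160, 20, 160]);
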